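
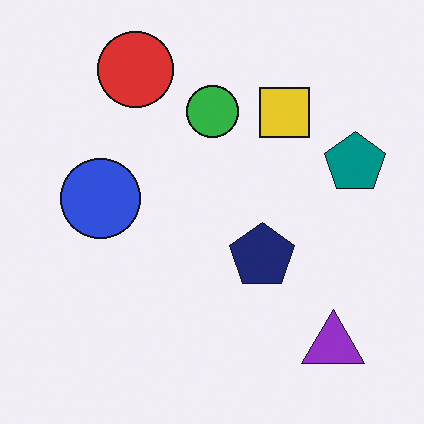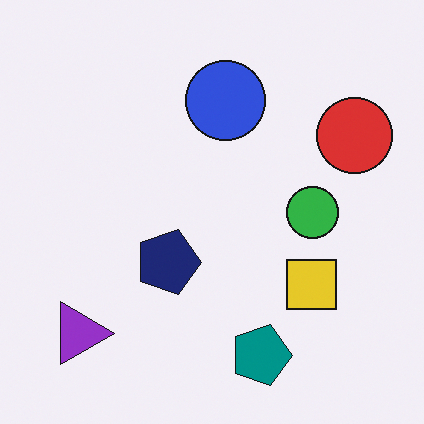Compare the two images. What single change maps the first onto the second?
The second image is the first rotated 90° clockwise.

The purple triangle sits in the bottom-right of the first image and the bottom-left of the second — consistent with a whole-image 90° clockwise rotation.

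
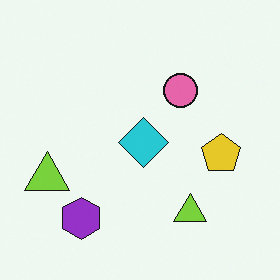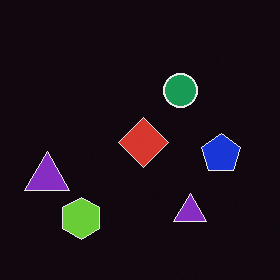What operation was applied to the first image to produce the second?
This is the original image color-inverted (negative).

The light background has become dark and every shape's color is its complement — a photographic negative.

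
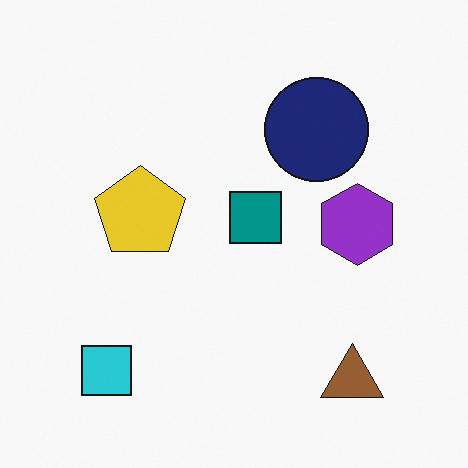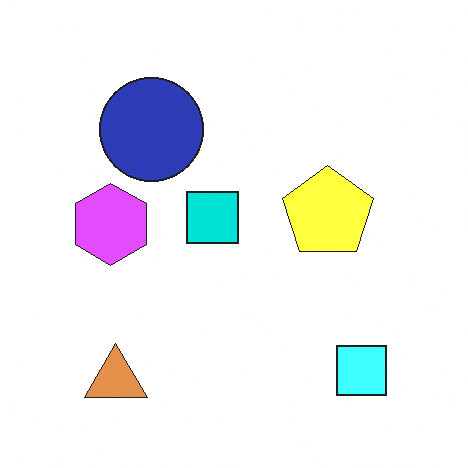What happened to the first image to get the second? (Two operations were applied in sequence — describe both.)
The transformation is: flipped horizontally (left ↔ right), then noticeably brightened.

The cyan square is in the bottom-left of the first image and the bottom-right of the second — shapes on opposite sides of the vertical midline have swapped in a mirror flip. Every pixel — background and shapes alike — is uniformly brightened.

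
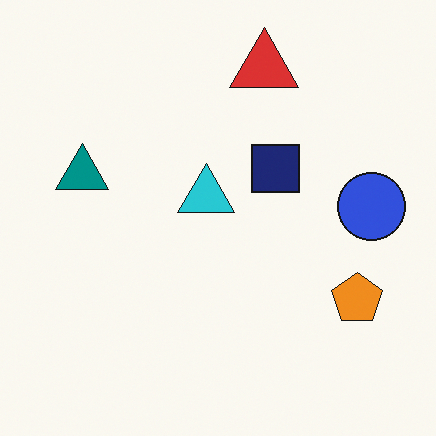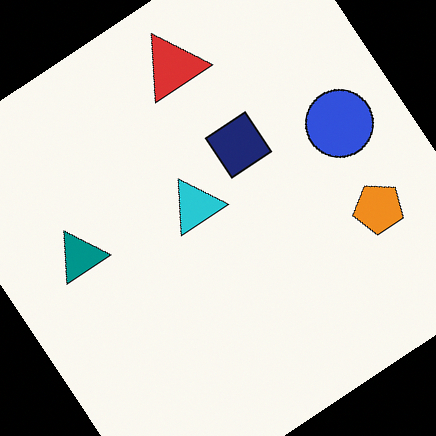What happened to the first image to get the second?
The transformation is: rotated counter-clockwise by a large amount — several tens of degrees.

Every shape is tilted by the same angle and the image corners show triangular fill wedges — a whole-image rotation by a non-right angle.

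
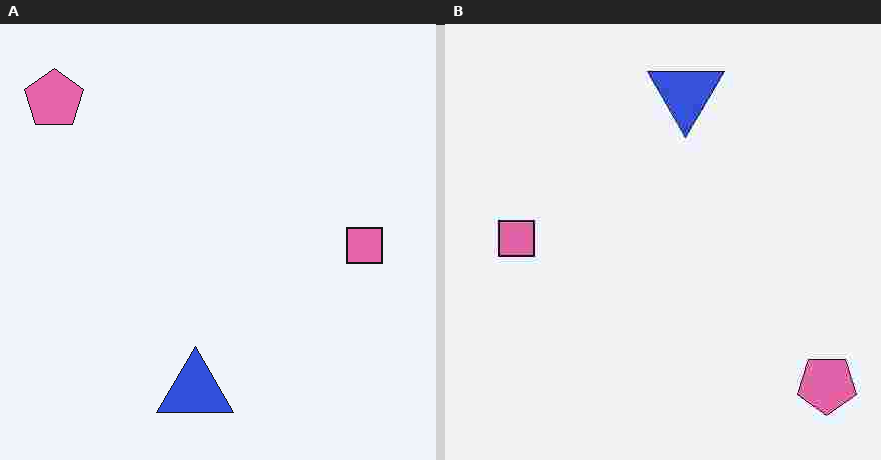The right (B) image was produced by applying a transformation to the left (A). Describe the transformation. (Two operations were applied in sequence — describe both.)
The image was rotated 180°, then heavily JPEG-compressed with obvious blocking artifacts.

The pink pentagon sits in the top-left of the left (A) image and the bottom-right of the right (B) — consistent with a whole-image 180° rotation. Blocky 8×8 compression artifacts appear around shape edges and the flat background shows ringing — characteristic JPEG degradation.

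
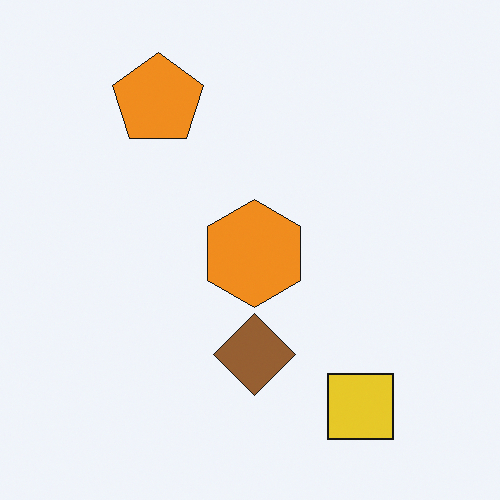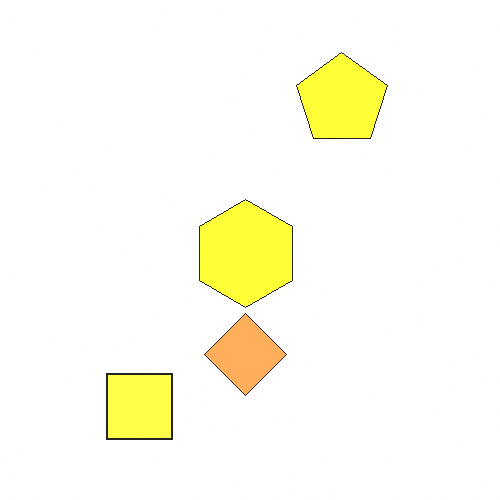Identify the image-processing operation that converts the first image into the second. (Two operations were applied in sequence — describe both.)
The transformation is: flipped horizontally (left ↔ right), then brightened a lot.

The yellow square is in the bottom-right of the first image and the bottom-left of the second — shapes on opposite sides of the vertical midline have swapped in a mirror flip. Every pixel — background and shapes alike — is uniformly brightened.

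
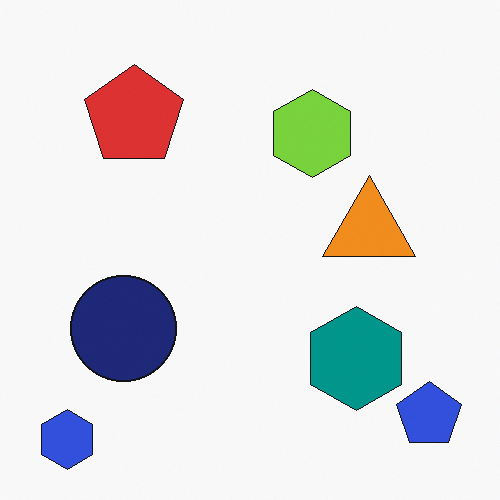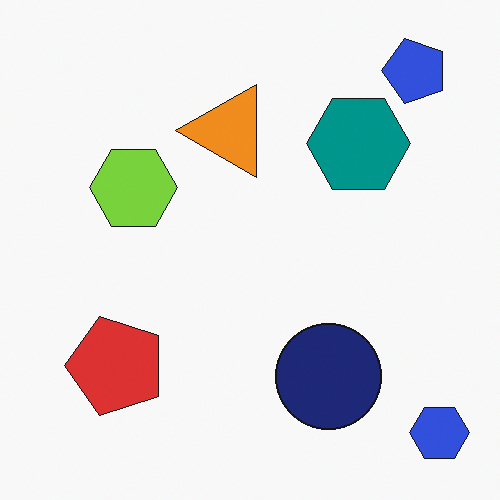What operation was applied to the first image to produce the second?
Rotated 90° counter-clockwise.

The blue hexagon sits in the bottom-left of the first image and the bottom-right of the second — consistent with a whole-image 90° counter-clockwise rotation.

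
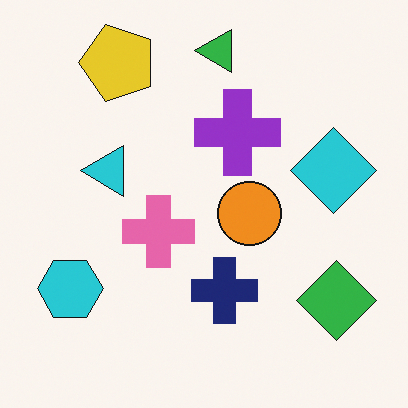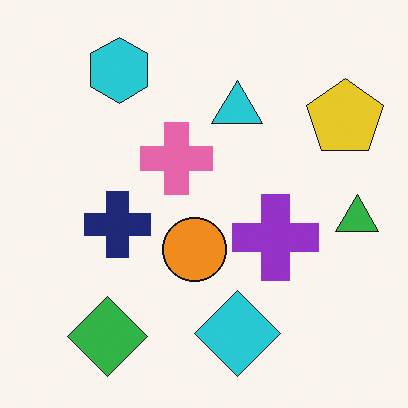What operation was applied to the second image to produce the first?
The image was rotated 90° counter-clockwise.

The yellow pentagon sits in the top-right of the second image and the top-left of the first — consistent with a whole-image 90° counter-clockwise rotation.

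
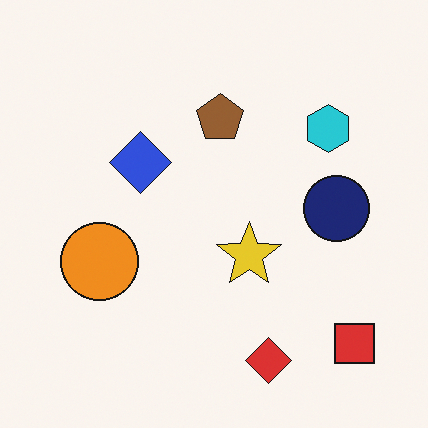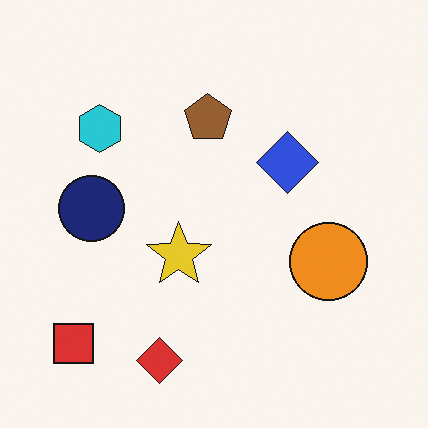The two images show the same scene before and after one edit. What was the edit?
It was flipped horizontally (left ↔ right).

The red square is in the bottom-right of the first image and the bottom-left of the second — shapes on opposite sides of the vertical midline have swapped in a mirror flip.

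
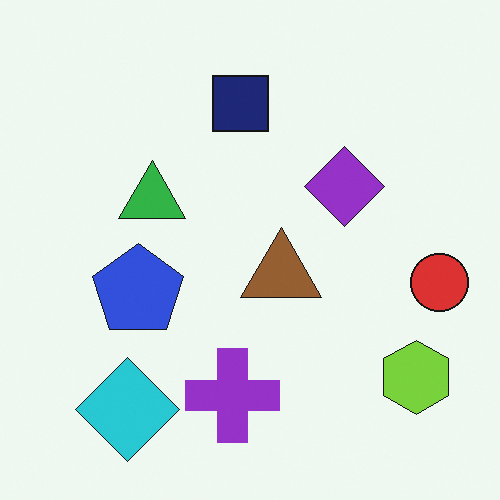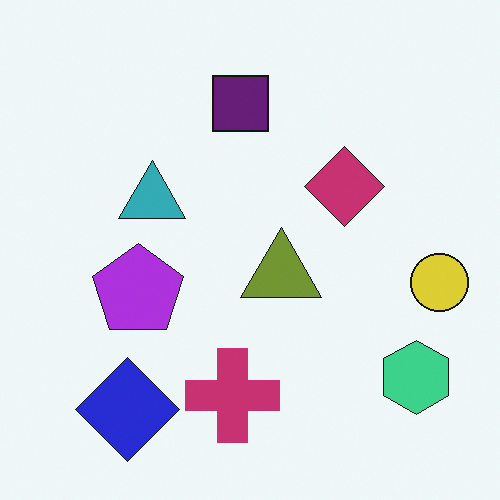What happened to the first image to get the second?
Hue-shifted by a small amount.

Every shape's color has rotated by the same amount around the hue wheel — a uniform hue shift.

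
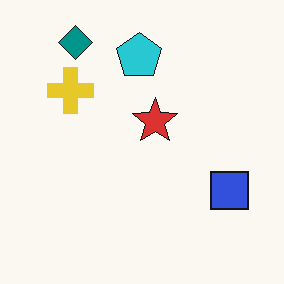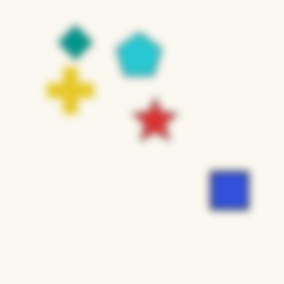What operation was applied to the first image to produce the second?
Moderately blurred.

Shape edges and outlines are uniformly softened across the whole image.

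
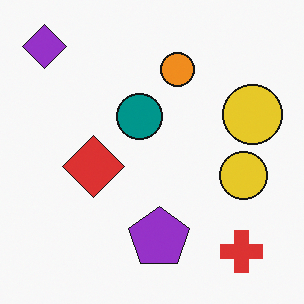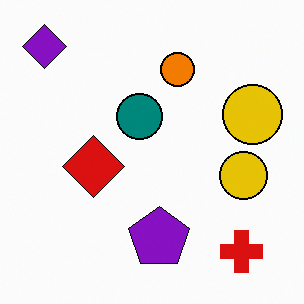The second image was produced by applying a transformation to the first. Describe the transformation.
The transformation is: given slightly increased contrast.

Tones are pushed away from mid-grey across the whole image — a global contrast change.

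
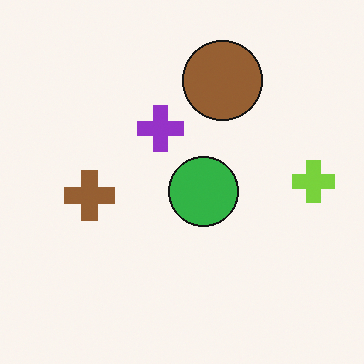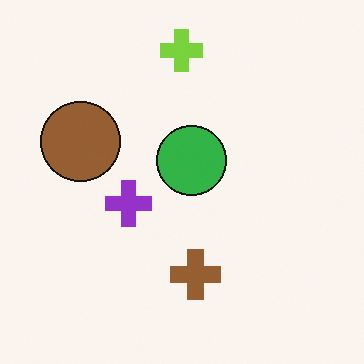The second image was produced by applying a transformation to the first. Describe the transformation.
The transformation is: rotated 90° counter-clockwise.

The lime cross sits in the right of the first image and the top of the second — consistent with a whole-image 90° counter-clockwise rotation.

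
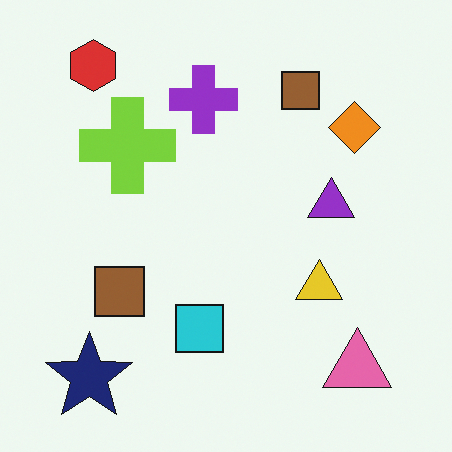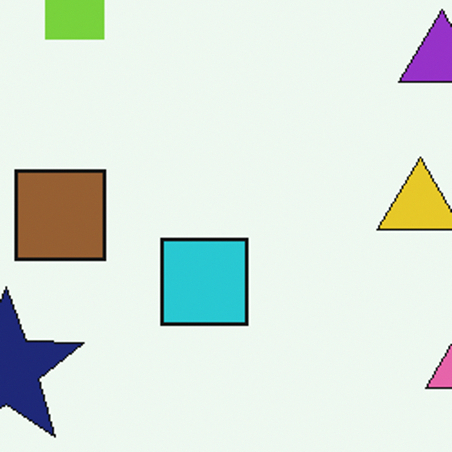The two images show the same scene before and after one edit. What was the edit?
It was cropped to a noticeably smaller region and rescaled.

The visible shapes are larger and the field of view is narrower; shapes near the original edges may be partly or wholly outside the frame — a crop-and-rescale.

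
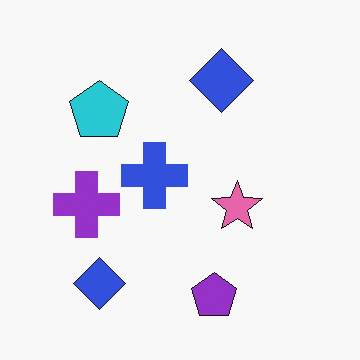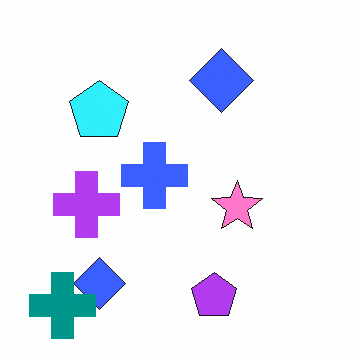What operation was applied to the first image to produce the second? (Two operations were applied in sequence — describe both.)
The image was brightened a little, then overlaid with an additional teal cross.

Every pixel — background and shapes alike — is uniformly brightened. A teal cross appears in the second image that is absent from the first.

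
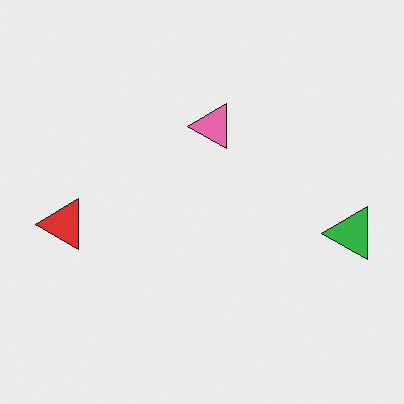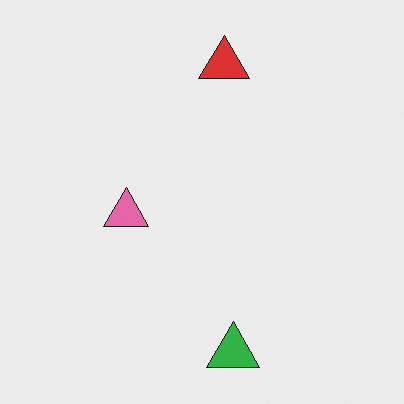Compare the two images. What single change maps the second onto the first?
This is the original image transposed (reflected across the top-left ↔ bottom-right diagonal).

Shapes have swapped their row and column positions — what was in the top-right is now in the bottom-left — a diagonal reflection.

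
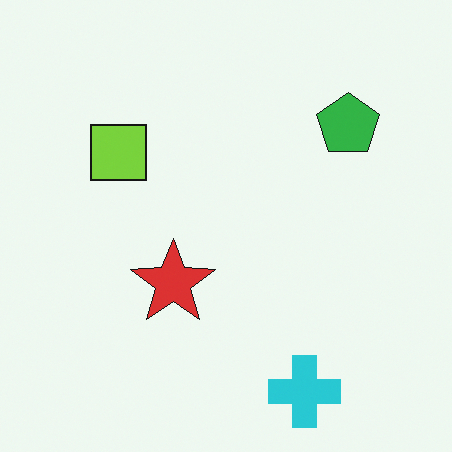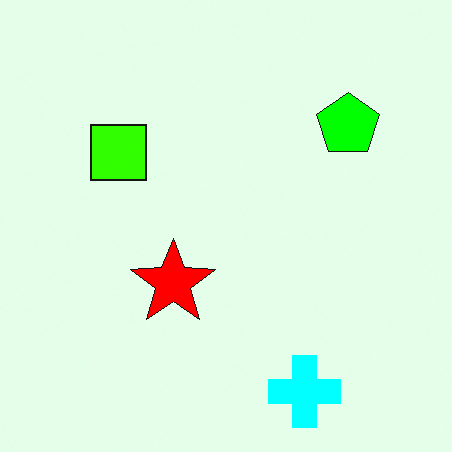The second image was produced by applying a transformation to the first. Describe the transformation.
This is the original image made much more vivid (saturation change).

All colors are more vivid — a global saturation change.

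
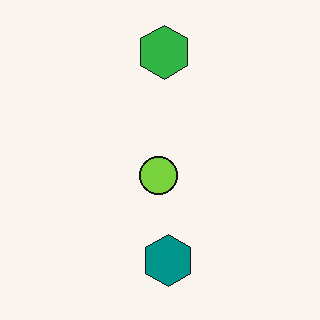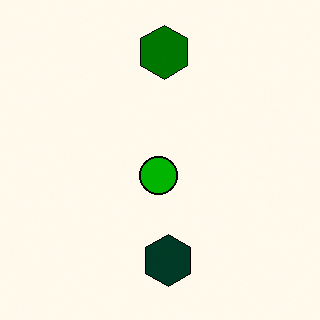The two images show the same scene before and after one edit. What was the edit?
It was given much higher contrast.

Tones are pushed away from mid-grey across the whole image — a global contrast change.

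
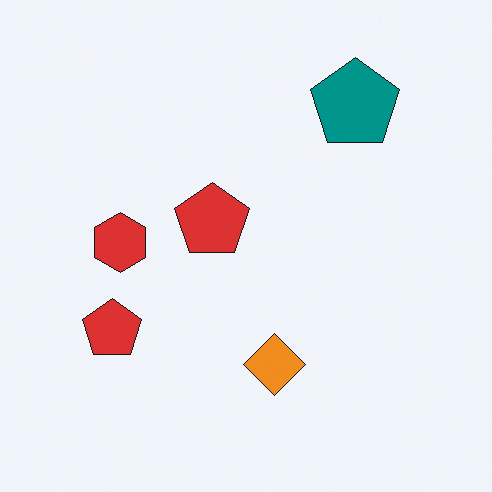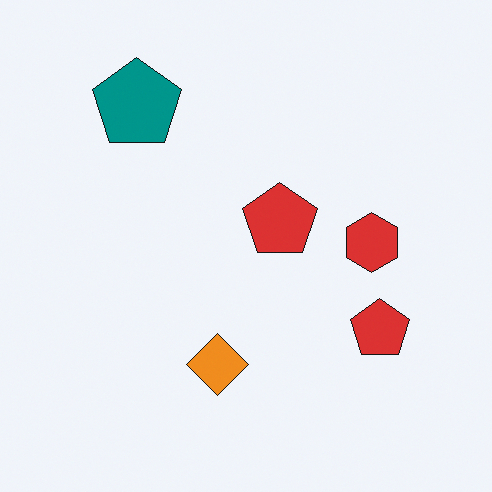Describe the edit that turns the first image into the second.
The transformation is: flipped horizontally (left ↔ right).

The red hexagon is in the left of the first image and the right of the second — shapes on opposite sides of the vertical midline have swapped in a mirror flip.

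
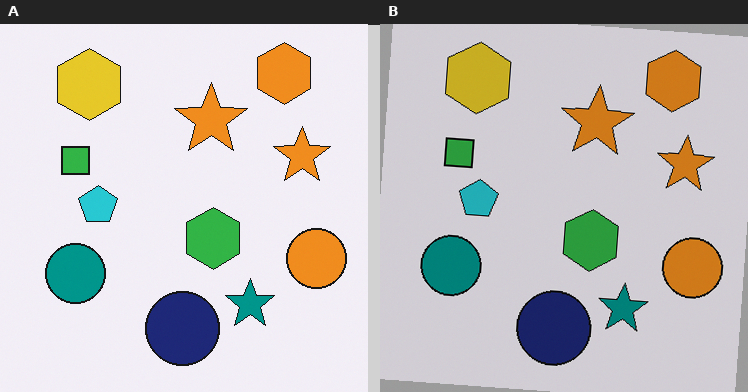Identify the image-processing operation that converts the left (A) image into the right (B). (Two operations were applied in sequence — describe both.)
Rotated clockwise by a slight angle, then slightly darkened.

Every shape is tilted by the same angle and the image corners show triangular fill wedges — a whole-image rotation by a non-right angle. Every pixel — background and shapes alike — is uniformly darkened.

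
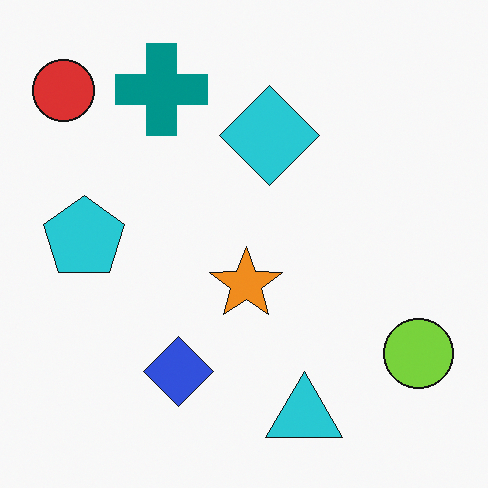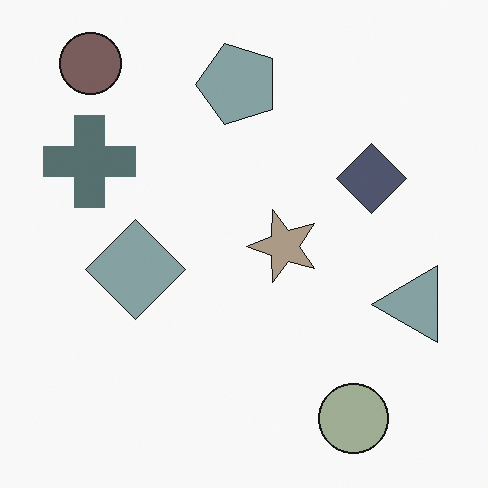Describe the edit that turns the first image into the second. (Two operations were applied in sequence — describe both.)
The transformation is: transposed (reflected across the top-left ↔ bottom-right diagonal), then heavily desaturated.

Shapes have swapped their row and column positions — what was in the top-right is now in the bottom-left — a diagonal reflection. All colors are more muted and greyish — a global saturation change.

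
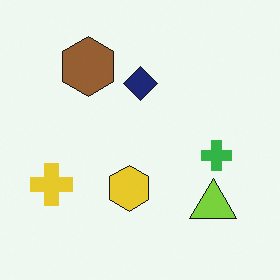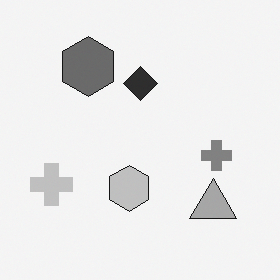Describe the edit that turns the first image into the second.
This is the original image converted to grayscale.

All color is removed — every shape is now a shade of grey.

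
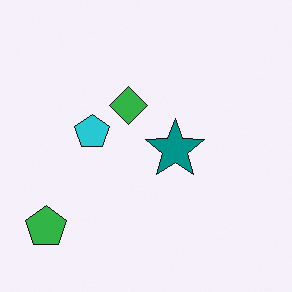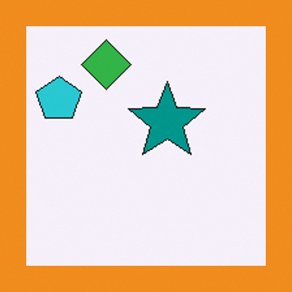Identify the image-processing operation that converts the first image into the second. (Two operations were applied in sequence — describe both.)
The transformation is: cropped to a modestly smaller region and rescaled, then framed with a orange border.

The visible shapes are larger and the field of view is narrower; shapes near the original edges may be partly or wholly outside the frame — a crop-and-rescale. A solid orange frame runs around the edge of the second image, with the content slightly shrunk inside it.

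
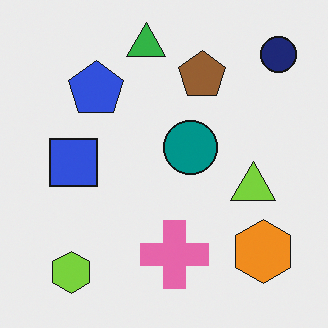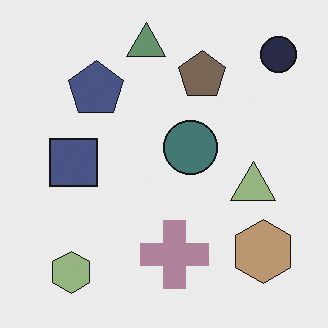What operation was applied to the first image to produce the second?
The second image is the first made much more muted (saturation change).

All colors are more muted and greyish — a global saturation change.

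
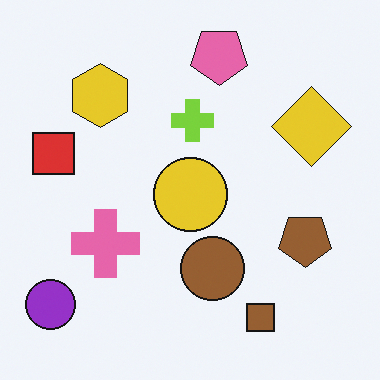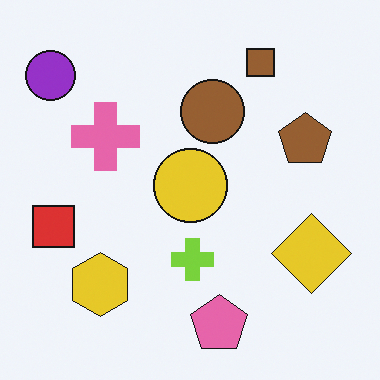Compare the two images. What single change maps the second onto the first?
It was flipped vertically (top ↔ bottom).

The pink pentagon is in the bottom of the second image and the top of the first — shapes on opposite sides of the horizontal midline have swapped in a mirror flip.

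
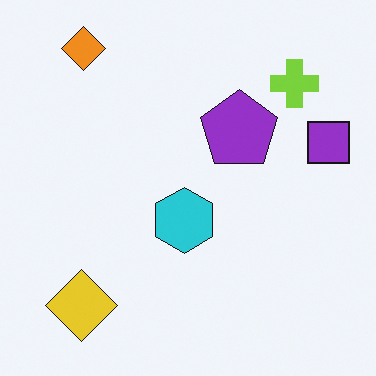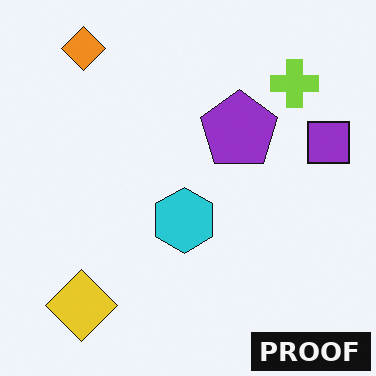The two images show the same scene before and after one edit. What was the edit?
The image was watermarked with the text "PROOF" in the lower-right corner.

A dark label reading "PROOF" appears in the lower-right corner.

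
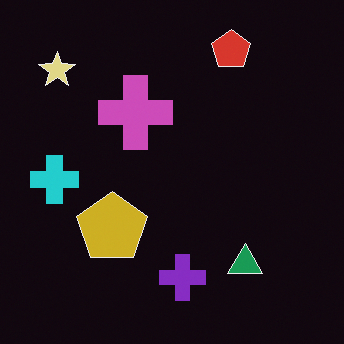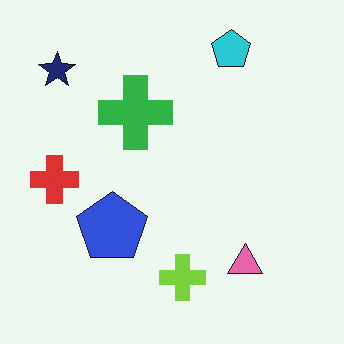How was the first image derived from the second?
The first image is the second color-inverted (negative).

The light background has become dark and every shape's color is its complement — a photographic negative.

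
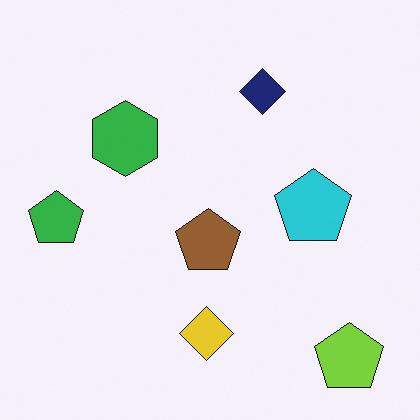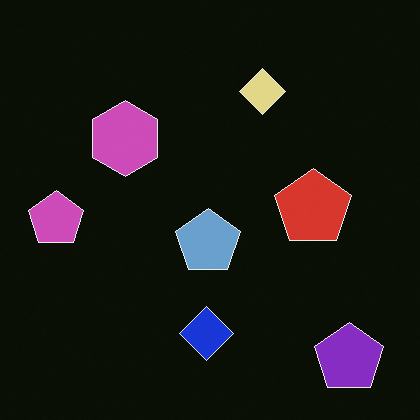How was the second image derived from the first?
The second image is the first color-inverted (negative).

The light background has become dark and every shape's color is its complement — a photographic negative.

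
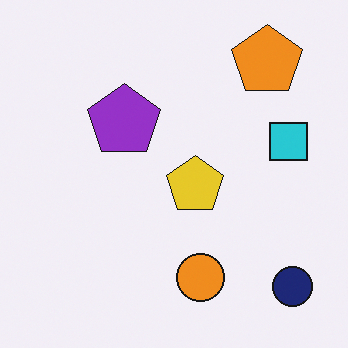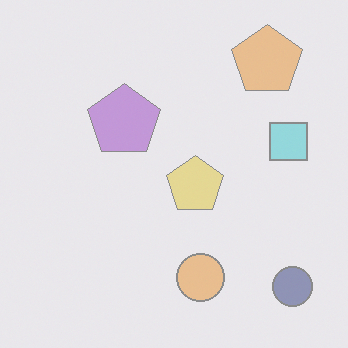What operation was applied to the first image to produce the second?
It was washed out (contrast reduced).

Tones are pushed toward mid-grey across the whole image — a global contrast change.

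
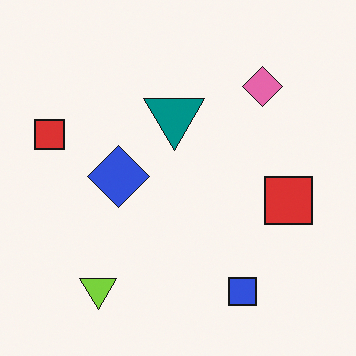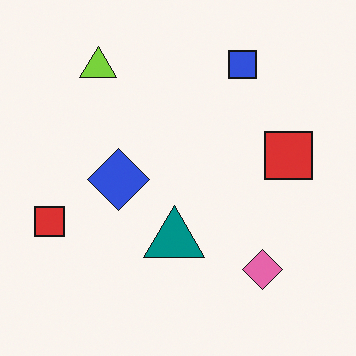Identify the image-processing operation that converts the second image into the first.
It was flipped vertically (top ↔ bottom).

The blue square is in the top-right of the second image and the bottom-right of the first — shapes on opposite sides of the horizontal midline have swapped in a mirror flip.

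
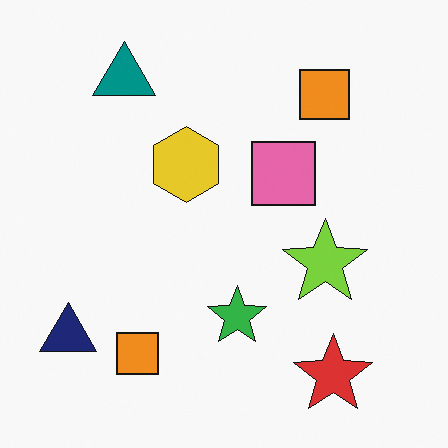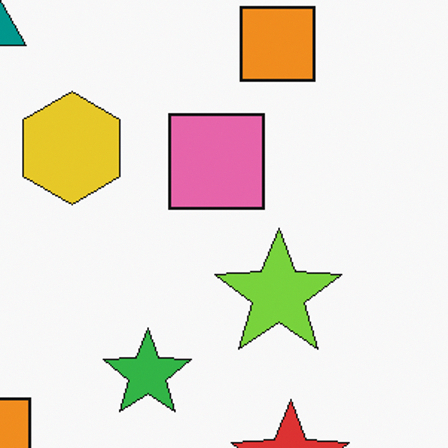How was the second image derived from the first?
The image was cropped to a modestly smaller region and rescaled.

The visible shapes are larger and the field of view is narrower; shapes near the original edges may be partly or wholly outside the frame — a crop-and-rescale.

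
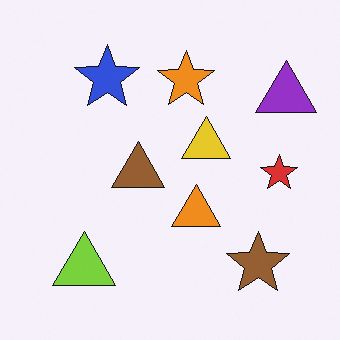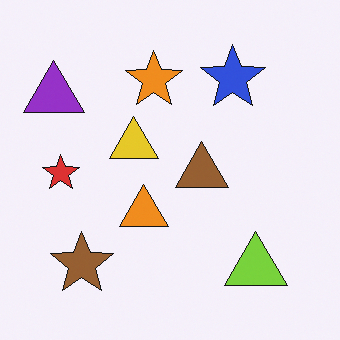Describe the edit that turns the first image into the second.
This is the original image flipped horizontally (left ↔ right).

The purple triangle is in the top-right of the first image and the top-left of the second — shapes on opposite sides of the vertical midline have swapped in a mirror flip.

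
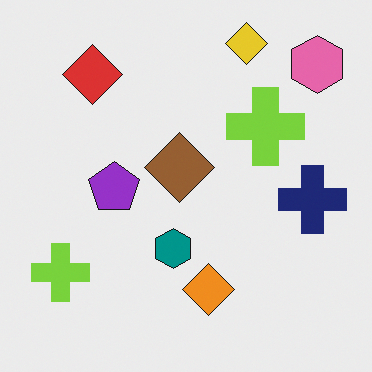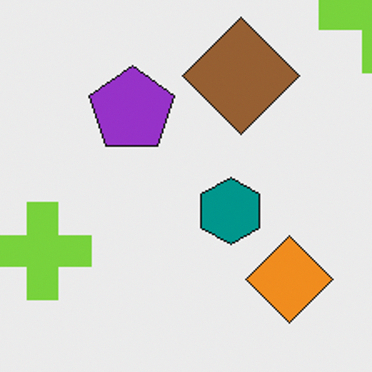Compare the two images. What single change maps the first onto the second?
The transformation is: cropped to a noticeably smaller region and rescaled.

The visible shapes are larger and the field of view is narrower; shapes near the original edges may be partly or wholly outside the frame — a crop-and-rescale.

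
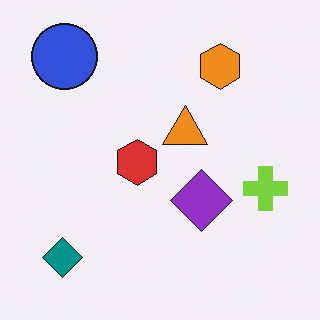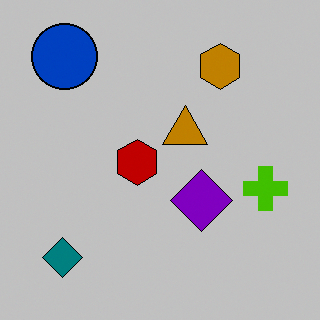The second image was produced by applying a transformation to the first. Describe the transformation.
It was heavily posterized to just a handful of flat colors.

Each flat color has snapped to a coarser quantized level — most visibly, the near-white background has dropped to a flat grey.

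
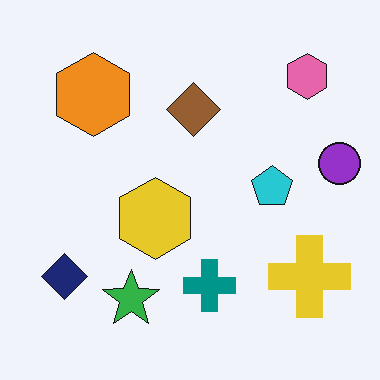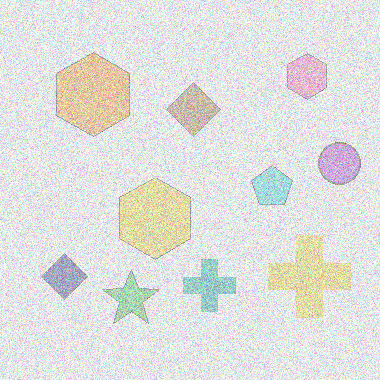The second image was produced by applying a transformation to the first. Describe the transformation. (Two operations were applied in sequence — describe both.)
Washed out (contrast reduced), then degraded with visible gaussian noise.

Tones are pushed toward mid-grey across the whole image — a global contrast change. Random speckle covers the whole image, including the flat background.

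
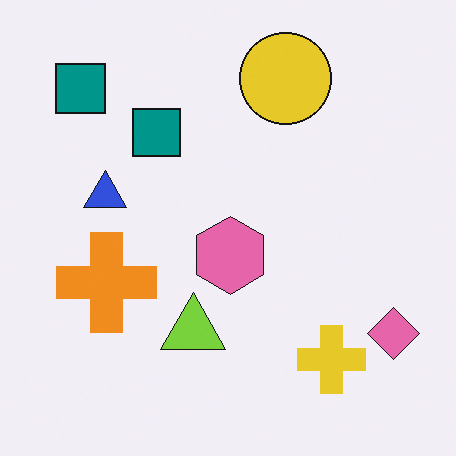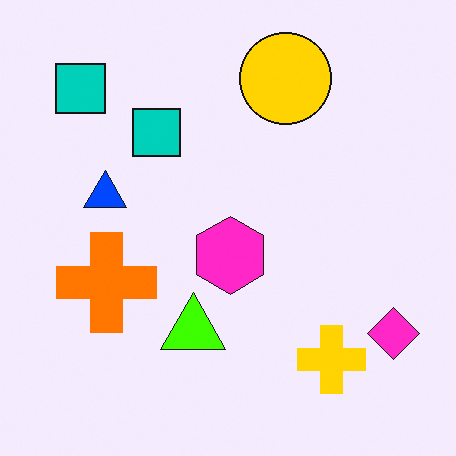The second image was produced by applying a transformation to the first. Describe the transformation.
The second image is the first made much more vivid (saturation change).

All colors are more vivid — a global saturation change.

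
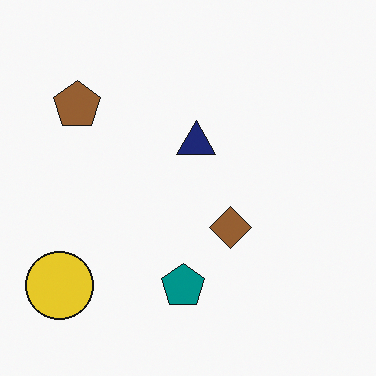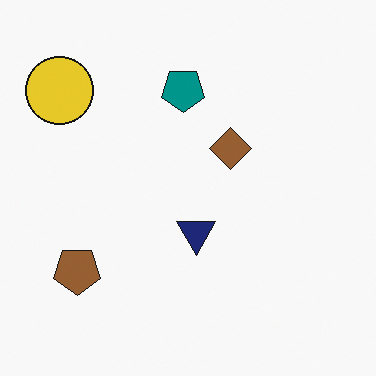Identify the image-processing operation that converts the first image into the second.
The transformation is: flipped vertically (top ↔ bottom).

The teal pentagon is in the bottom of the first image and the top of the second — shapes on opposite sides of the horizontal midline have swapped in a mirror flip.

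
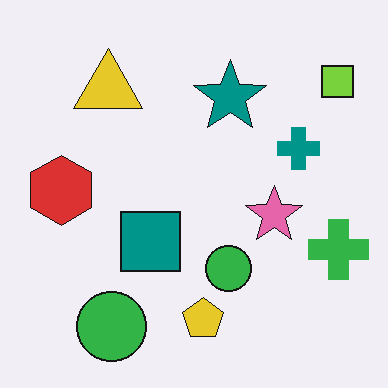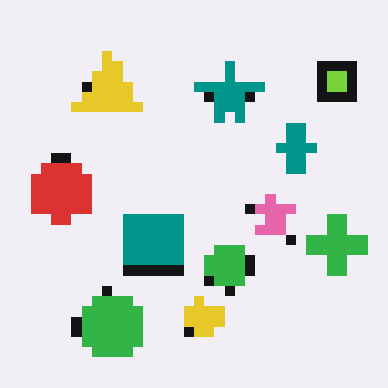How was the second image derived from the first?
Coarsely pixelated.

Shapes are reduced to large square blocks; fine edges and outlines are lost — a downscale-then-upscale (mosaic) effect.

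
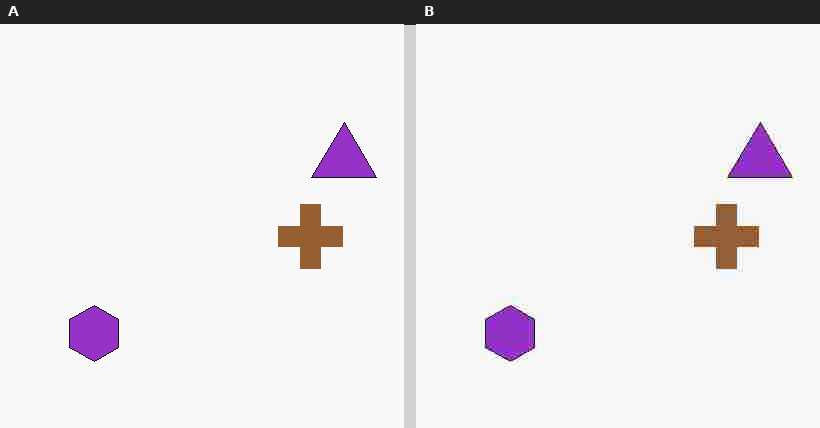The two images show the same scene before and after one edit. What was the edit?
The transformation is: degraded with heavy JPEG compression.

Blocky 8×8 compression artifacts appear around shape edges and the flat background shows ringing — characteristic JPEG degradation.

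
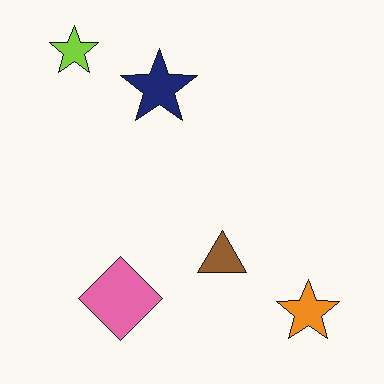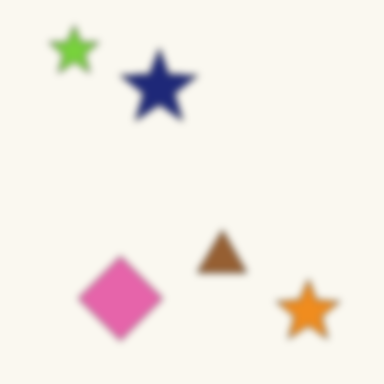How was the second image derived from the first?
The transformation is: moderately blurred.

Shape edges and outlines are uniformly softened across the whole image.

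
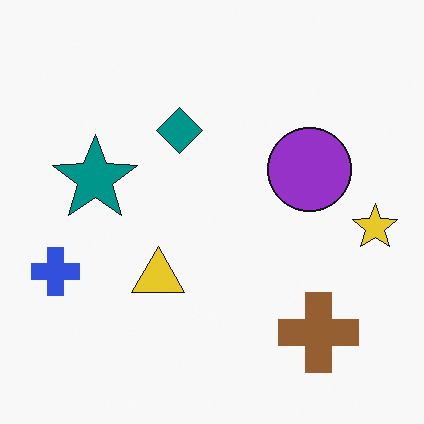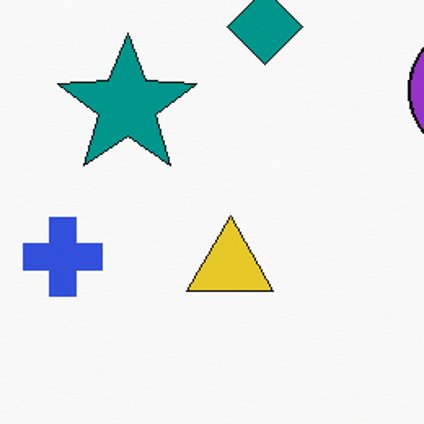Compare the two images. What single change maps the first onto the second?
The image was cropped tightly and scaled back up.

The visible shapes are larger and the field of view is narrower; shapes near the original edges may be partly or wholly outside the frame — a crop-and-rescale.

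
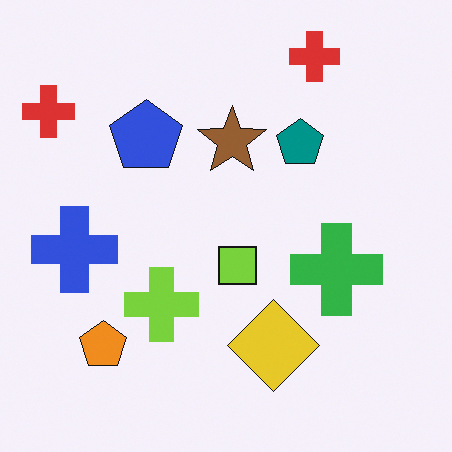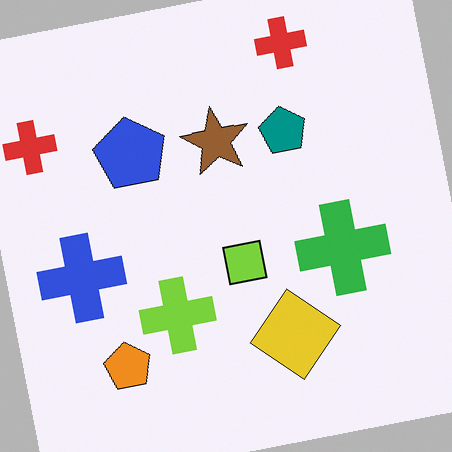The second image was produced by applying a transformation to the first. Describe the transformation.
The image was rotated counter-clockwise by a slight angle.

Every shape is tilted by the same angle and the image corners show triangular fill wedges — a whole-image rotation by a non-right angle.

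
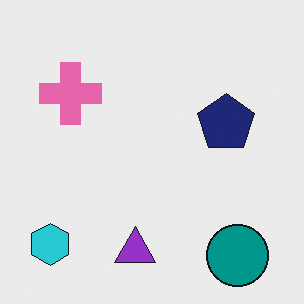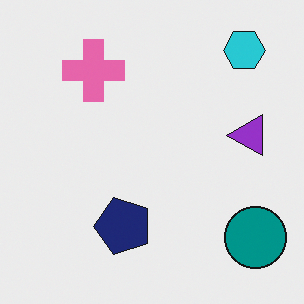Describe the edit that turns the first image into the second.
The transformation is: transposed (reflected across the top-left ↔ bottom-right diagonal).

Shapes have swapped their row and column positions — what was in the top-right is now in the bottom-left — a diagonal reflection.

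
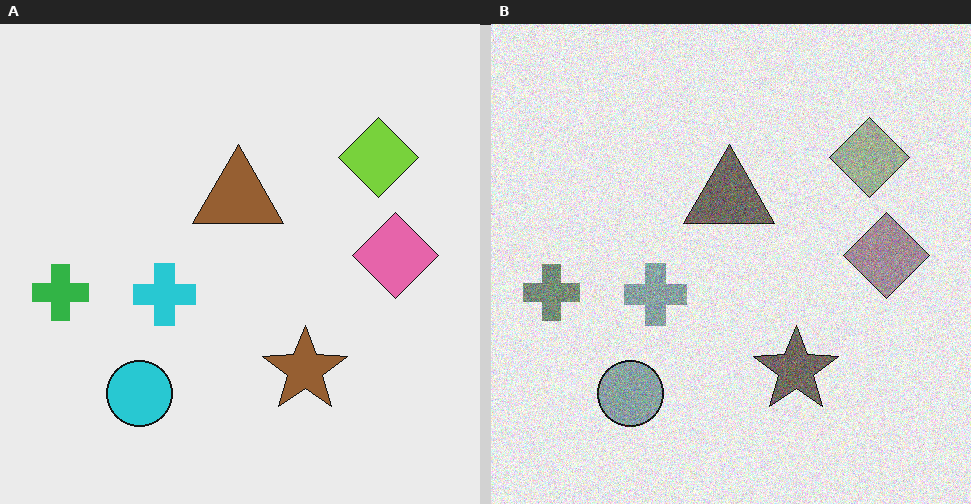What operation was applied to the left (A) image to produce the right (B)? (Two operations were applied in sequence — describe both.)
This is the original image heavily desaturated, then degraded with moderate additive noise.

All colors are more muted and greyish — a global saturation change. Random speckle covers the whole image, including the flat background.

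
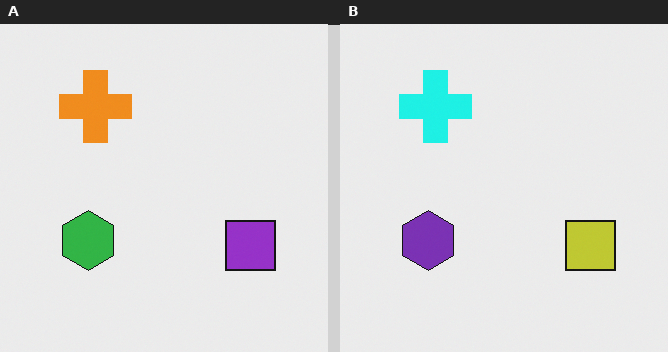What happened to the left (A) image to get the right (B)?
The transformation is: hue-shifted noticeably.

Every shape's color has rotated by the same amount around the hue wheel — a uniform hue shift.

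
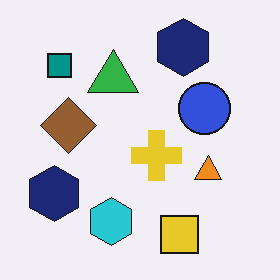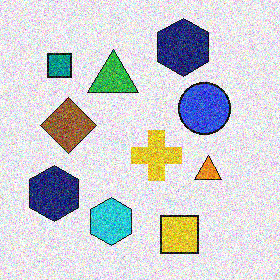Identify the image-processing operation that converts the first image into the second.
The second image is the first degraded with strong gaussian noise.

Random speckle covers the whole image, including the flat background.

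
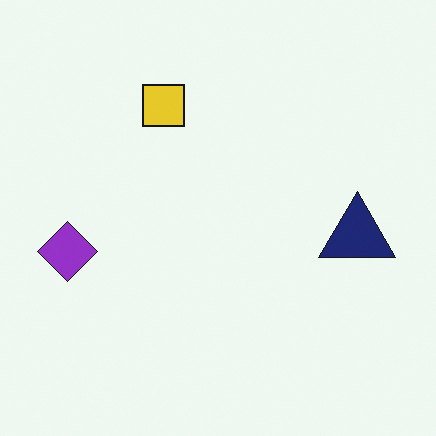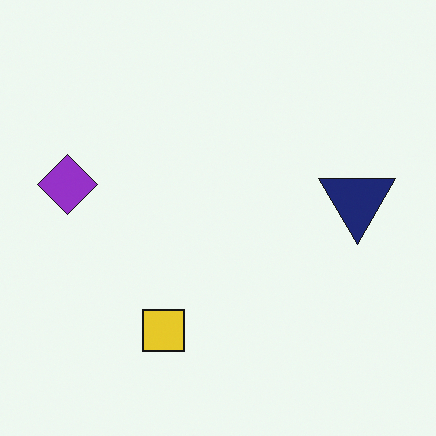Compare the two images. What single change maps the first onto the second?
It was flipped vertically (top ↔ bottom).

The yellow square is in the top of the first image and the bottom of the second — shapes on opposite sides of the horizontal midline have swapped in a mirror flip.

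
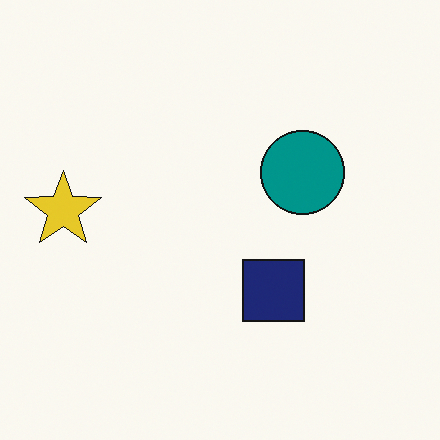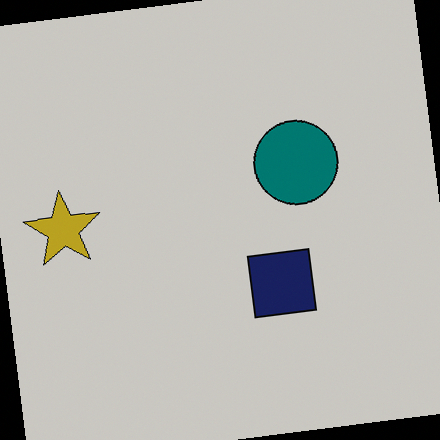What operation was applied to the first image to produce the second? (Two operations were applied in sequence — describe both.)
The second image is the first rotated counter-clockwise by a small amount, then slightly darkened.

Every shape is tilted by the same angle and the image corners show triangular fill wedges — a whole-image rotation by a non-right angle. Every pixel — background and shapes alike — is uniformly darkened.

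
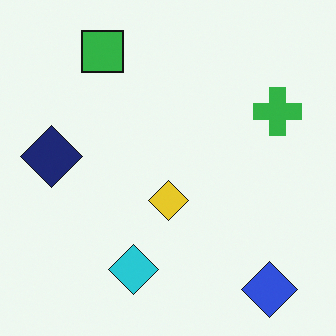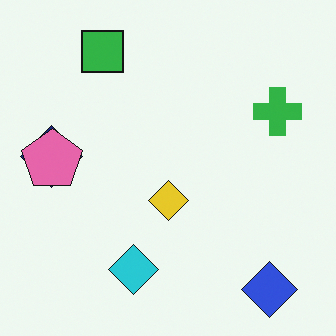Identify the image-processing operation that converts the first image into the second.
The image was overlaid with an additional pink pentagon.

A pink pentagon appears in the second image that is absent from the first.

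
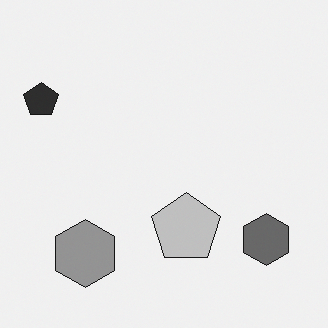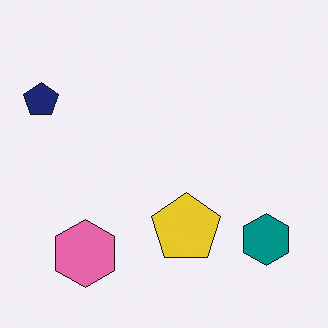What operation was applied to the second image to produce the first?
The transformation is: converted to grayscale.

All color is removed — every shape is now a shade of grey.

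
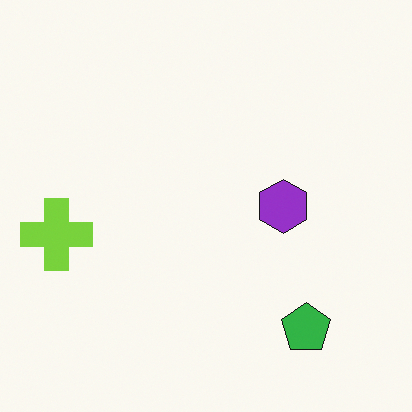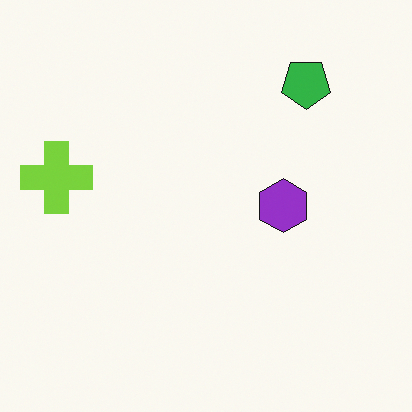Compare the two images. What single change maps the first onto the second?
The second image is the first flipped vertically (top ↔ bottom).

The green pentagon is in the bottom-right of the first image and the top-right of the second — shapes on opposite sides of the horizontal midline have swapped in a mirror flip.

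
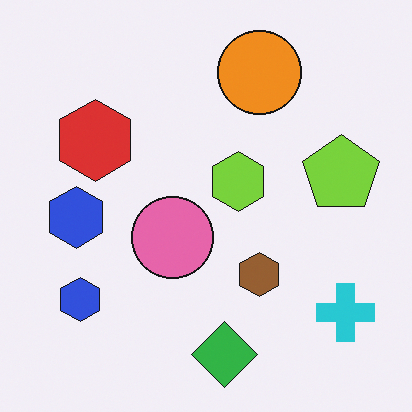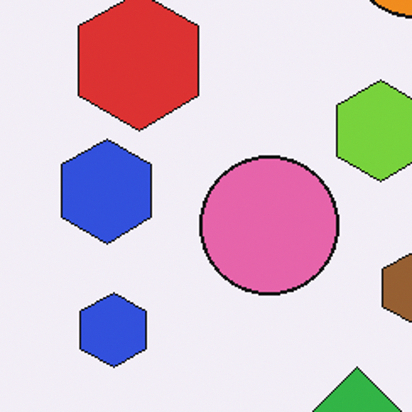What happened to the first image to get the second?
The second image is the first cropped to a noticeably smaller region and rescaled.

The visible shapes are larger and the field of view is narrower; shapes near the original edges may be partly or wholly outside the frame — a crop-and-rescale.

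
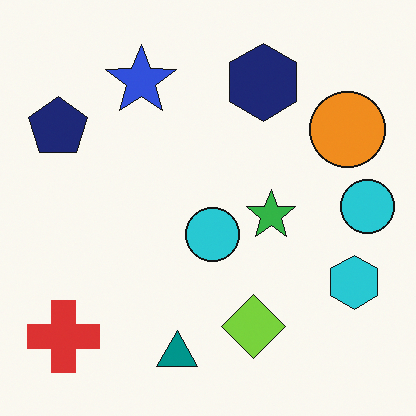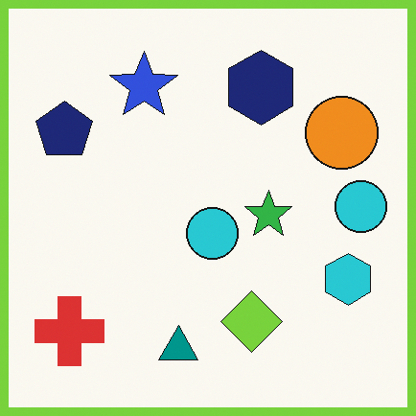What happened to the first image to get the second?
This is the original image framed with a lime border.

A solid lime frame runs around the edge of the second image, with the content slightly shrunk inside it.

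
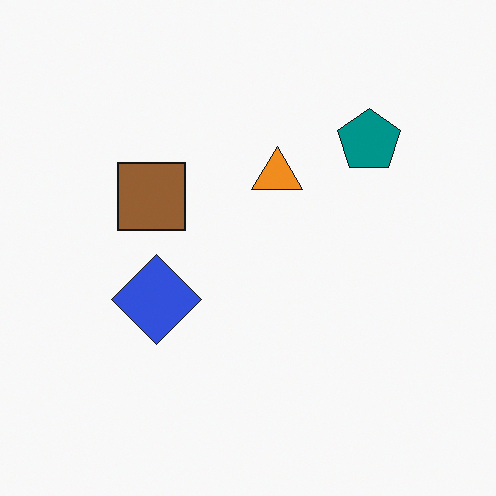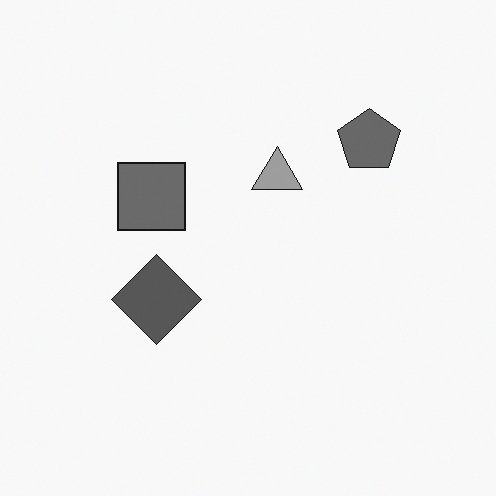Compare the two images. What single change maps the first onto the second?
Converted to grayscale.

All color is removed — every shape is now a shade of grey.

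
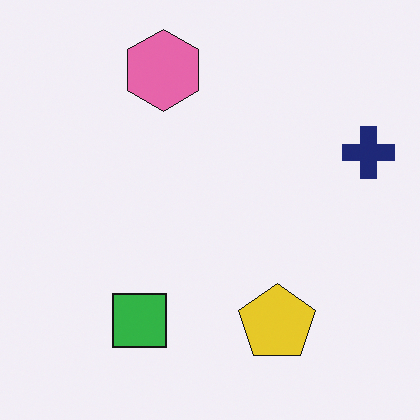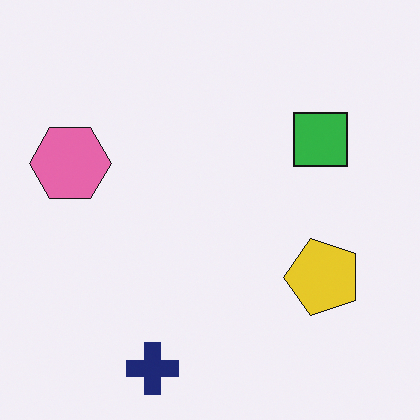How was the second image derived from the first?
It was transposed (reflected across the top-left ↔ bottom-right diagonal).

Shapes have swapped their row and column positions — what was in the top-right is now in the bottom-left — a diagonal reflection.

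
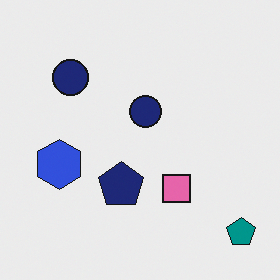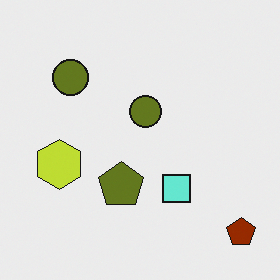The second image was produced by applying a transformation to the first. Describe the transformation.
Hue-shifted through roughly half the color wheel.

Every shape's color has rotated by the same amount around the hue wheel — a uniform hue shift.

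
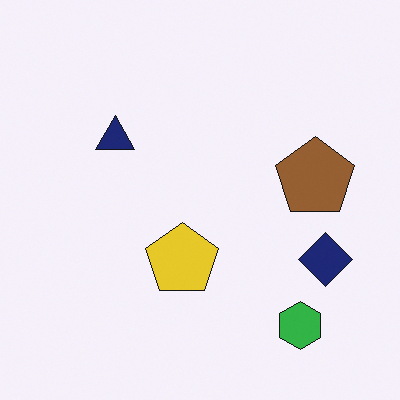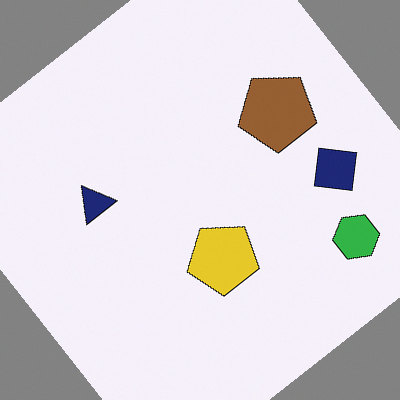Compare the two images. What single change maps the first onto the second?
The second image is the first rotated counter-clockwise by a large amount — several tens of degrees.

Every shape is tilted by the same angle and the image corners show triangular fill wedges — a whole-image rotation by a non-right angle.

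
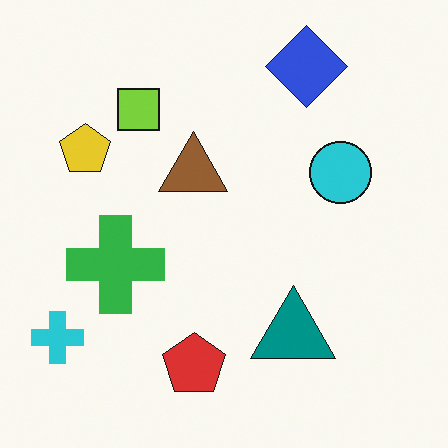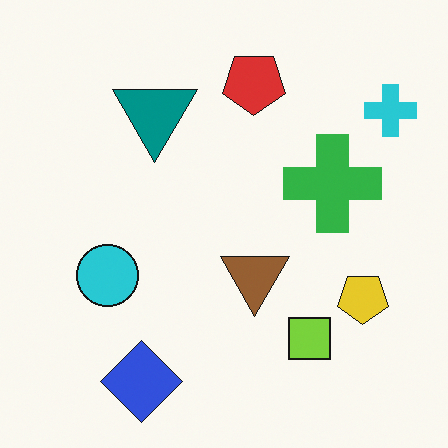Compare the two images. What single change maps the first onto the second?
The transformation is: rotated 180°.

The cyan cross sits in the bottom-left of the first image and the top-right of the second — consistent with a whole-image 180° rotation.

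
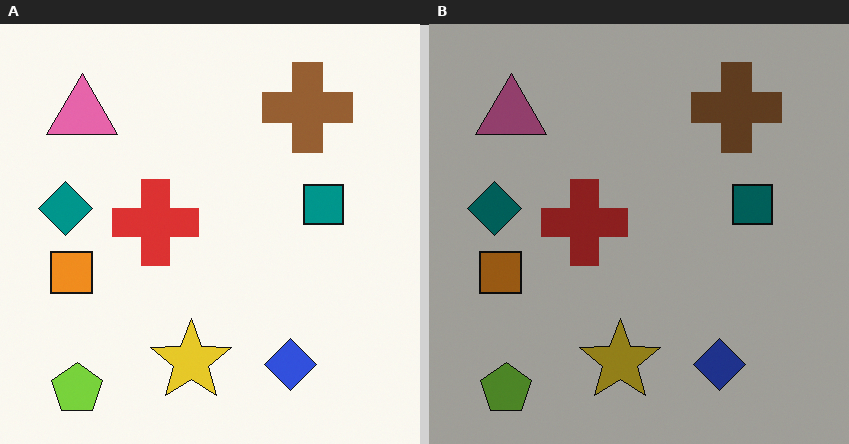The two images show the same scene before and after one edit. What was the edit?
The right (B) image is the left (A) darkened a lot.

Every pixel — background and shapes alike — is uniformly darkened.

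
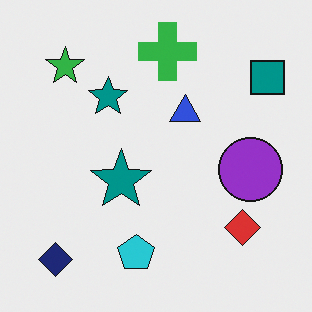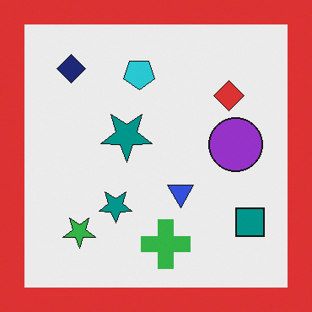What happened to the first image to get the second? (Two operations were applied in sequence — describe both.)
Flipped vertically (top ↔ bottom), then framed with a red border.

The green cross is in the top of the first image and the bottom of the second — shapes on opposite sides of the horizontal midline have swapped in a mirror flip. A solid red frame runs around the edge of the second image, with the content slightly shrunk inside it.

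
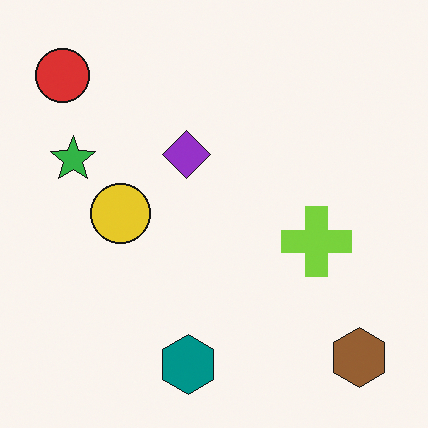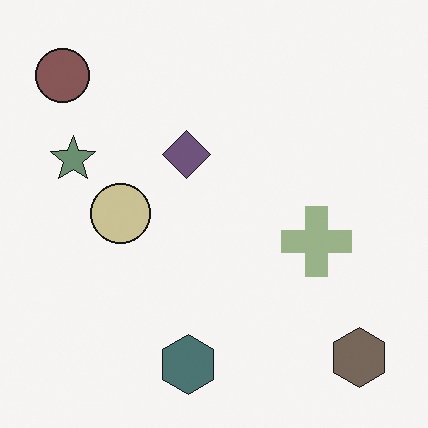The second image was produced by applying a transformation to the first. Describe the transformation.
This is the original image made much more muted (saturation change).

All colors are more muted and greyish — a global saturation change.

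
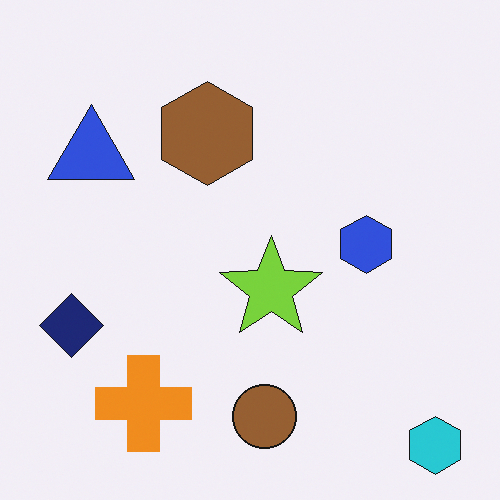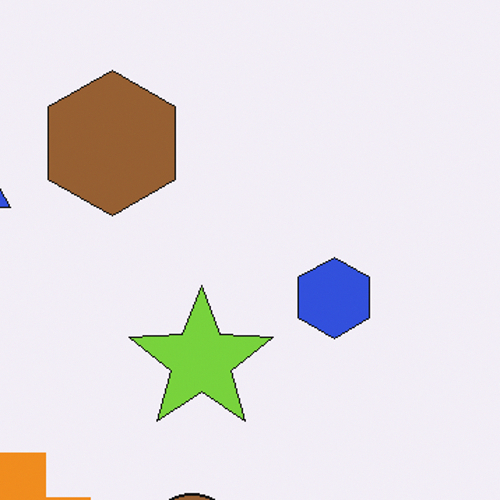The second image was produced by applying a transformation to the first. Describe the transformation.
The image was cropped slightly and scaled back up.

The visible shapes are larger and the field of view is narrower; shapes near the original edges may be partly or wholly outside the frame — a crop-and-rescale.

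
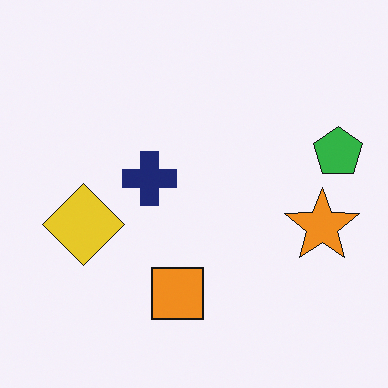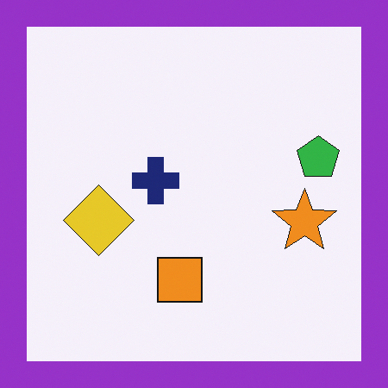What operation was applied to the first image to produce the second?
The transformation is: framed with a purple border.

A solid purple frame runs around the edge of the second image, with the content slightly shrunk inside it.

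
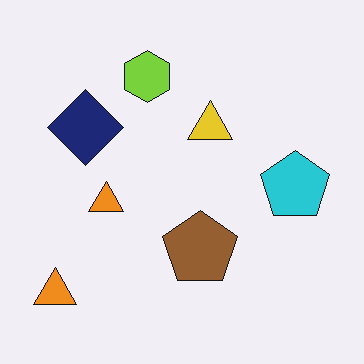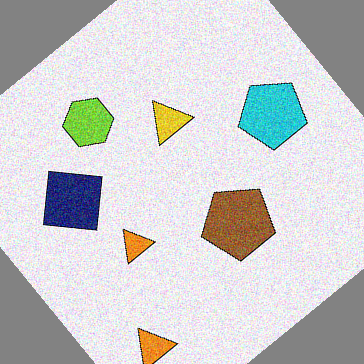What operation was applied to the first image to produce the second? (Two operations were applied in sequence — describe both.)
Degraded with visible gaussian noise, then rotated counter-clockwise by a large amount — several tens of degrees.

Random speckle covers the whole image, including the flat background. Every shape is tilted by the same angle and the image corners show triangular fill wedges — a whole-image rotation by a non-right angle.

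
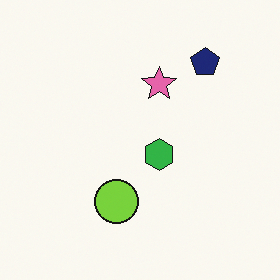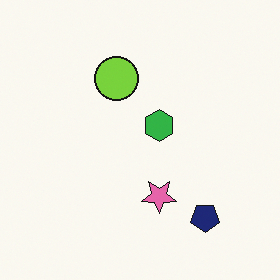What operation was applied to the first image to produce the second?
Flipped vertically (top ↔ bottom).

The navy pentagon is in the top-right of the first image and the bottom-right of the second — shapes on opposite sides of the horizontal midline have swapped in a mirror flip.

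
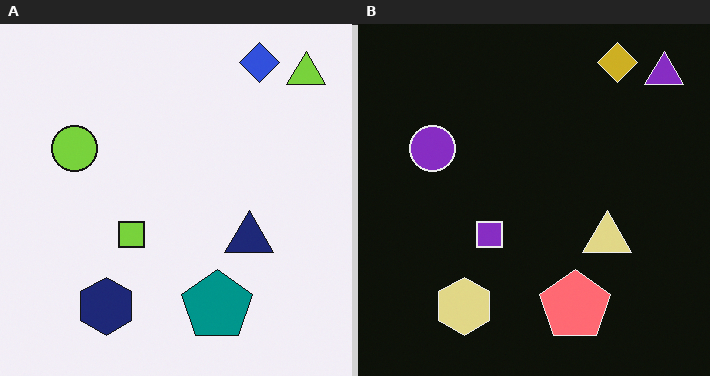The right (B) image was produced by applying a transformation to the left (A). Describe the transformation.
It was color-inverted (negative).

The light background has become dark and every shape's color is its complement — a photographic negative.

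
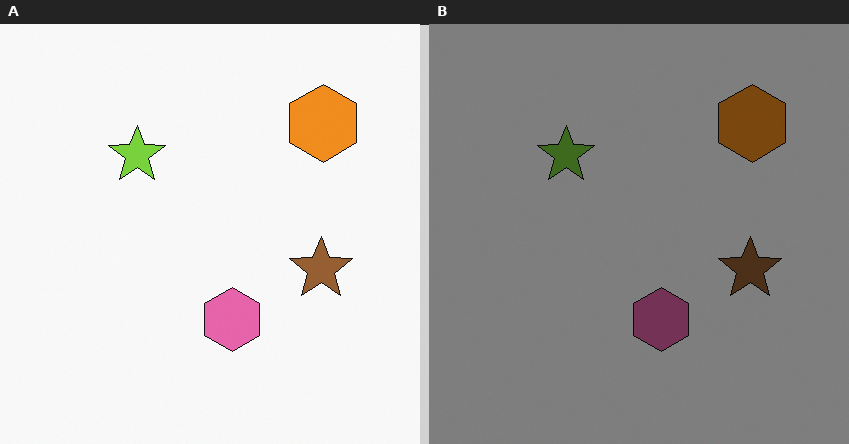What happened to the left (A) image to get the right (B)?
It was noticeably darkened.

Every pixel — background and shapes alike — is uniformly darkened.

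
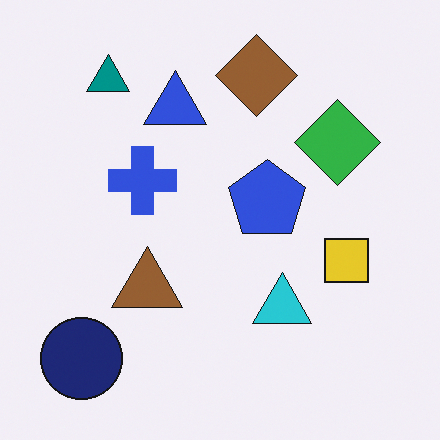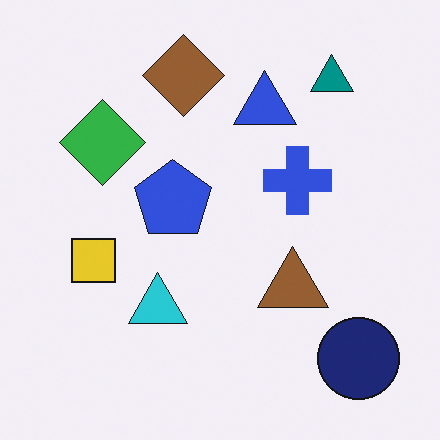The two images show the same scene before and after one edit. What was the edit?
The transformation is: flipped horizontally (left ↔ right).

The navy circle is in the bottom-left of the first image and the bottom-right of the second — shapes on opposite sides of the vertical midline have swapped in a mirror flip.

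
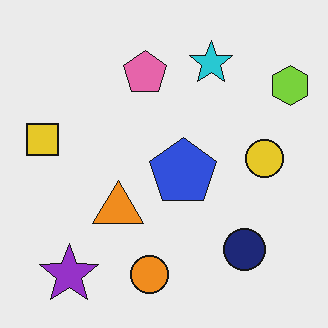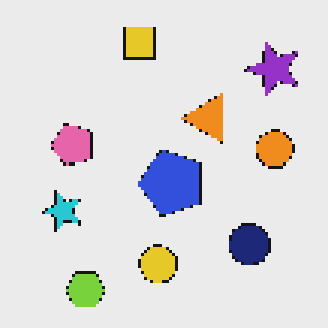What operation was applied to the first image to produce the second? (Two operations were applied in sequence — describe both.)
The image was mildly pixelated, then transposed (reflected across the top-left ↔ bottom-right diagonal).

Shapes are reduced to large square blocks; fine edges and outlines are lost — a downscale-then-upscale (mosaic) effect. Shapes have swapped their row and column positions — what was in the top-right is now in the bottom-left — a diagonal reflection.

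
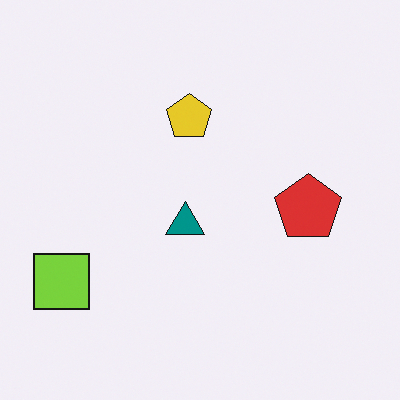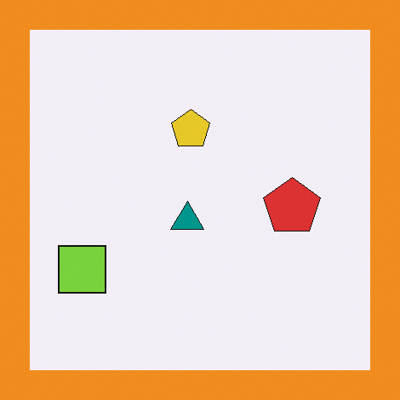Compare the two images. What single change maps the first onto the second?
Framed with a orange border.

A solid orange frame runs around the edge of the second image, with the content slightly shrunk inside it.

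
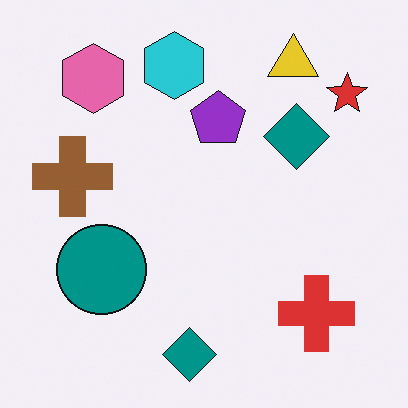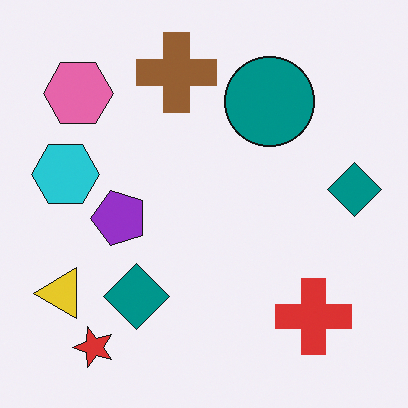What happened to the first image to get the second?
The second image is the first transposed (reflected across the top-left ↔ bottom-right diagonal).

Shapes have swapped their row and column positions — what was in the top-right is now in the bottom-left — a diagonal reflection.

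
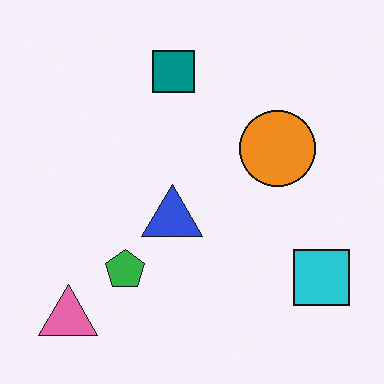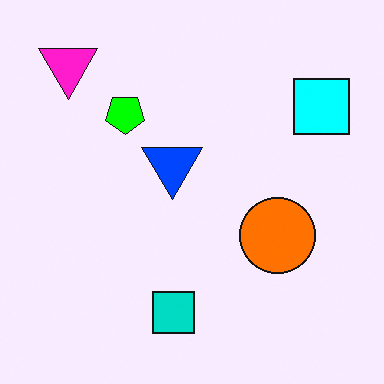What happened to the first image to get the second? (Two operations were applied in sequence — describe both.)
Made much more vivid (saturation change), then flipped vertically (top ↔ bottom).

All colors are more vivid — a global saturation change. The pink triangle is in the bottom-left of the first image and the top-left of the second — shapes on opposite sides of the horizontal midline have swapped in a mirror flip.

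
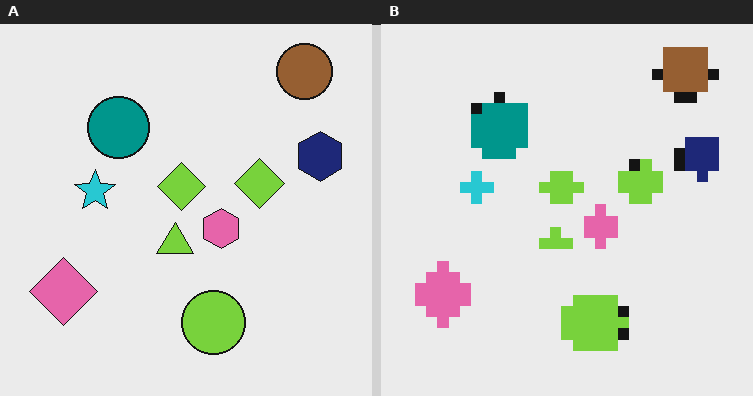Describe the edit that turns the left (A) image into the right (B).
It was heavily pixelated into large blocks.

Shapes are reduced to large square blocks; fine edges and outlines are lost — a downscale-then-upscale (mosaic) effect.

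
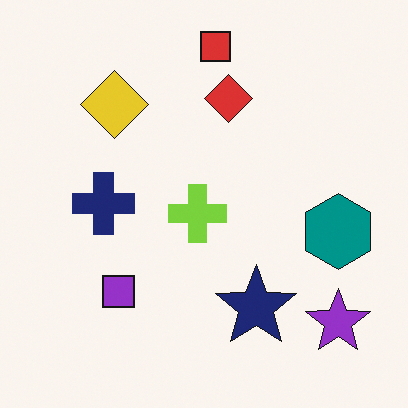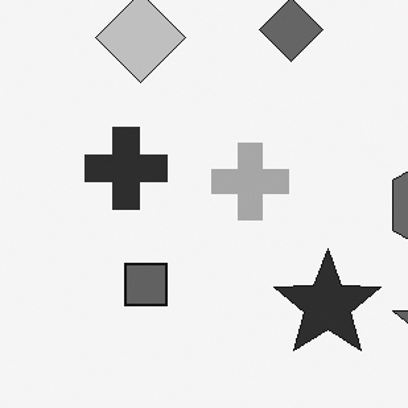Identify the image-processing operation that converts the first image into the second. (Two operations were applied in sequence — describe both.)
The image was converted to grayscale, then cropped slightly and scaled back up.

All color is removed — every shape is now a shade of grey. The visible shapes are larger and the field of view is narrower; shapes near the original edges may be partly or wholly outside the frame — a crop-and-rescale.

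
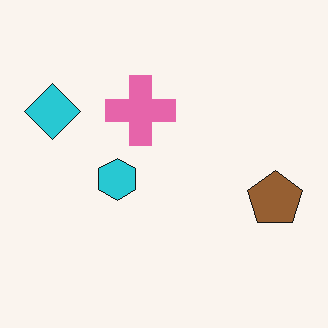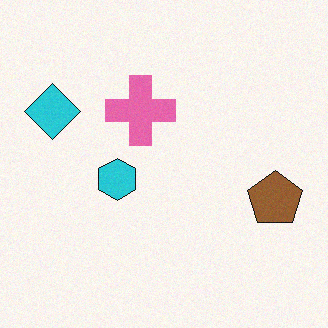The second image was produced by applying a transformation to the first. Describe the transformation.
The image was degraded with a light layer of grain.

Random speckle covers the whole image, including the flat background.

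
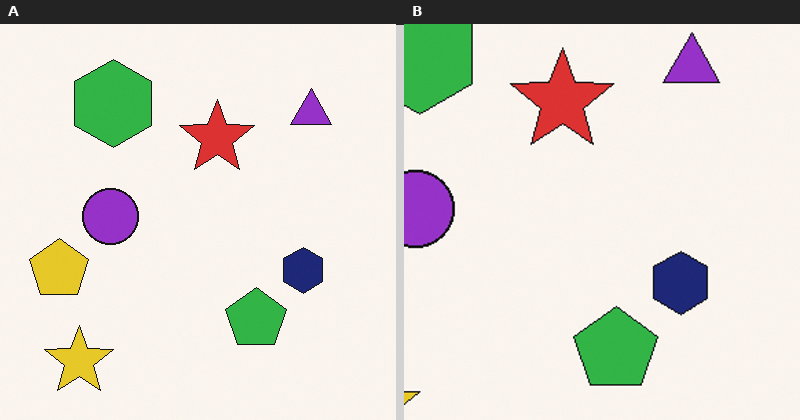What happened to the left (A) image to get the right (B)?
Cropped to a modestly smaller region and rescaled.

The visible shapes are larger and the field of view is narrower; shapes near the original edges may be partly or wholly outside the frame — a crop-and-rescale.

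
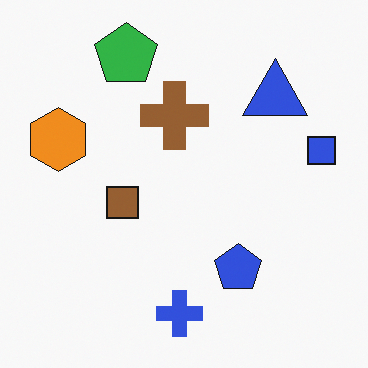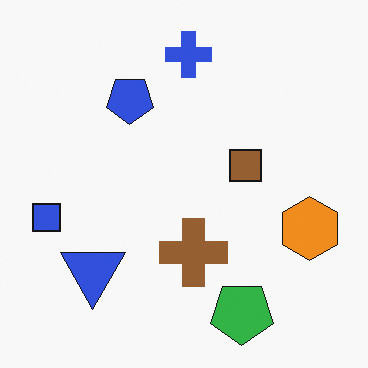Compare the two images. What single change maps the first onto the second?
The second image is the first rotated 180°.

The green pentagon sits in the top of the first image and the bottom of the second — consistent with a whole-image 180° rotation.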